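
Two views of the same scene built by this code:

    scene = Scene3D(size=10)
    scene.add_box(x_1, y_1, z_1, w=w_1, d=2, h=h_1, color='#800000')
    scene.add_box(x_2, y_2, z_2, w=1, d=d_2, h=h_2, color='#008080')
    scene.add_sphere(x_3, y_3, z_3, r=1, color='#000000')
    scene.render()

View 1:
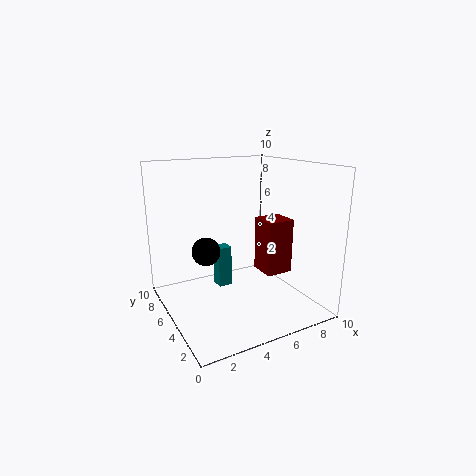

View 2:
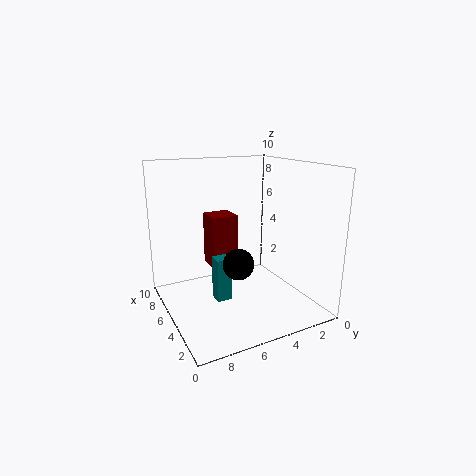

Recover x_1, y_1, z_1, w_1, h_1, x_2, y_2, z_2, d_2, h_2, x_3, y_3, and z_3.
x_1 = 7
y_1 = 4
z_1 = 2
w_1 = 2
h_1 = 4
x_2 = 4
y_2 = 6
z_2 = 1
d_2 = 1
h_2 = 3
x_3 = 3
y_3 = 6
z_3 = 4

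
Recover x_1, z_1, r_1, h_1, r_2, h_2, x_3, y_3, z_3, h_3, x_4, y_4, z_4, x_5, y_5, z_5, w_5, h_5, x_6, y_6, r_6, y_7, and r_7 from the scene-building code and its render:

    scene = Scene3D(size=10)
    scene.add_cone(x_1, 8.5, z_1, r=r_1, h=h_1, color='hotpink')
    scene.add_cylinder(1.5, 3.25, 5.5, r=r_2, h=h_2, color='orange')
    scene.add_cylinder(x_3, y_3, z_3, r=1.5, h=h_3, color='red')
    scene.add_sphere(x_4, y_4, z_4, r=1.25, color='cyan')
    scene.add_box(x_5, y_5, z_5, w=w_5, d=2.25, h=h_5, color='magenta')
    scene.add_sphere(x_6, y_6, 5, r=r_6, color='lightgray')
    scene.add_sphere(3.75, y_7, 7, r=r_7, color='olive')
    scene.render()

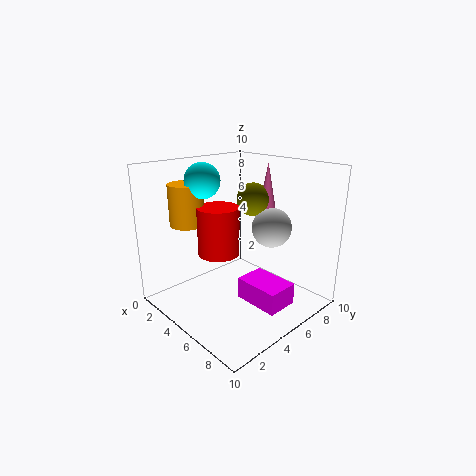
x_1 = 4.5, z_1 = 5.75, r_1 = 0.75, h_1 = 4, r_2 = 1.25, h_2 = 3, x_3 = 3.5, y_3 = 4.5, z_3 = 3.5, h_3 = 3.5, x_4 = 2.5, y_4 = 4, z_4 = 8.75, x_5 = 5.5, y_5 = 4.5, z_5 = 0.75, w_5 = 3.25, h_5 = 1.5, x_6 = 5.25, y_6 = 8.25, r_6 = 1.5, y_7 = 7.75, r_7 = 1.25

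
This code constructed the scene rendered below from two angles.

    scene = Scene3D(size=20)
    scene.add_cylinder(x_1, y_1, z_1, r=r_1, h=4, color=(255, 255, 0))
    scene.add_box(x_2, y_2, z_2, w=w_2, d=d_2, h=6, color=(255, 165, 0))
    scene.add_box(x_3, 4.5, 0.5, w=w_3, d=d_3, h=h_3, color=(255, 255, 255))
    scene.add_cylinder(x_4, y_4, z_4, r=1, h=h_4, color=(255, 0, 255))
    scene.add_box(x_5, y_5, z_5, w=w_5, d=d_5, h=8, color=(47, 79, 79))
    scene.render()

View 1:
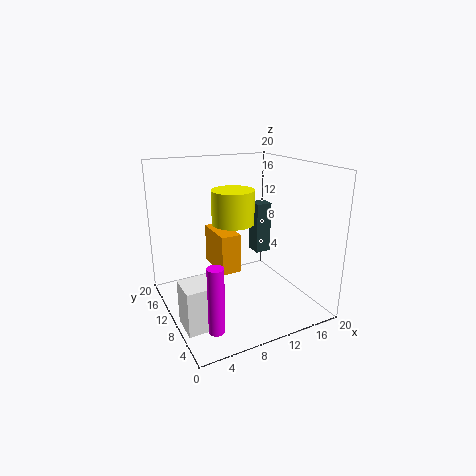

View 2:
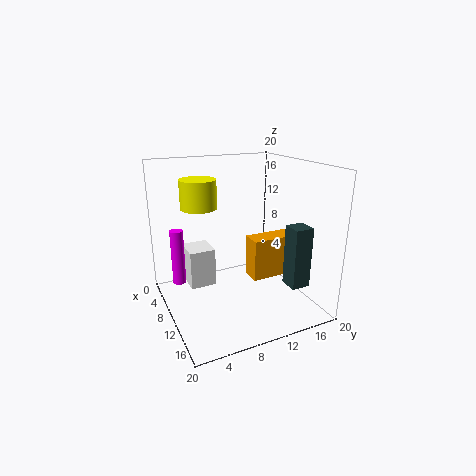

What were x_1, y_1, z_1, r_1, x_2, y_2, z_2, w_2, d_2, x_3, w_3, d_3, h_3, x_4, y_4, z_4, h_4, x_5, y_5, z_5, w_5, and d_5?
x_1 = 7; y_1 = 5.5; z_1 = 14; r_1 = 2.5; x_2 = 8.5; y_2 = 12; z_2 = 3.5; w_2 = 3; d_2 = 6.5; x_3 = 0.5; w_3 = 4.5; d_3 = 4; h_3 = 6; x_4 = 3.5; y_4 = 3; z_4 = 1.5; h_4 = 8.5; x_5 = 15.5; y_5 = 14; z_5 = 5; w_5 = 2.5; d_5 = 2.5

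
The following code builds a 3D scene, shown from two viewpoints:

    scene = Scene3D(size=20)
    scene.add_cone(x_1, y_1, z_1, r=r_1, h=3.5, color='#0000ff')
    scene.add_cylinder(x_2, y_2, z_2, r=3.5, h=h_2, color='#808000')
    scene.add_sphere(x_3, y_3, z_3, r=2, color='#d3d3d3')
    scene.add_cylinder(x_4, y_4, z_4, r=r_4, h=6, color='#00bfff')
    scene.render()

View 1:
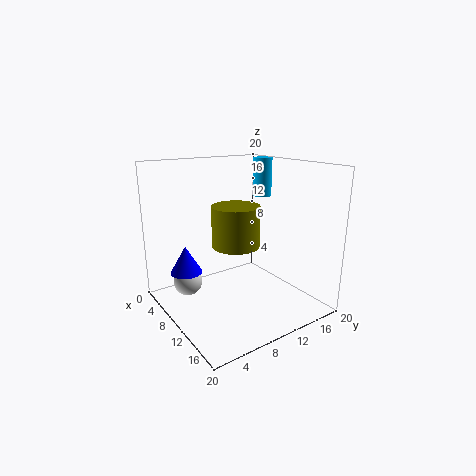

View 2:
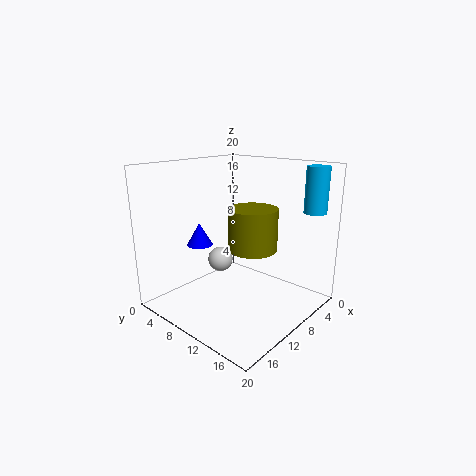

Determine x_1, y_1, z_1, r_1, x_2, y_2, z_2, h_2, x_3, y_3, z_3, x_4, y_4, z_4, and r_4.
x_1 = 10, y_1 = 2, z_1 = 7, r_1 = 2, x_2 = 8, y_2 = 11, z_2 = 8, h_2 = 6, x_3 = 7, y_3 = 3.5, z_3 = 4, x_4 = 4.5, y_4 = 18.5, z_4 = 14, r_4 = 1.5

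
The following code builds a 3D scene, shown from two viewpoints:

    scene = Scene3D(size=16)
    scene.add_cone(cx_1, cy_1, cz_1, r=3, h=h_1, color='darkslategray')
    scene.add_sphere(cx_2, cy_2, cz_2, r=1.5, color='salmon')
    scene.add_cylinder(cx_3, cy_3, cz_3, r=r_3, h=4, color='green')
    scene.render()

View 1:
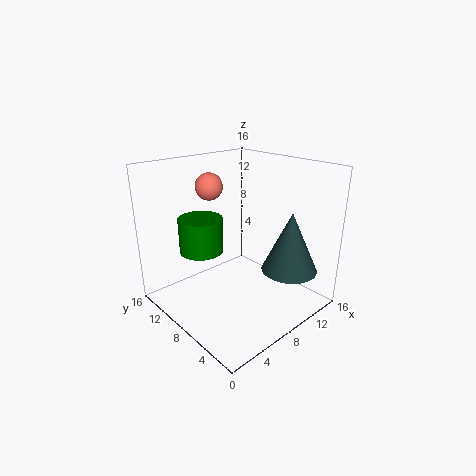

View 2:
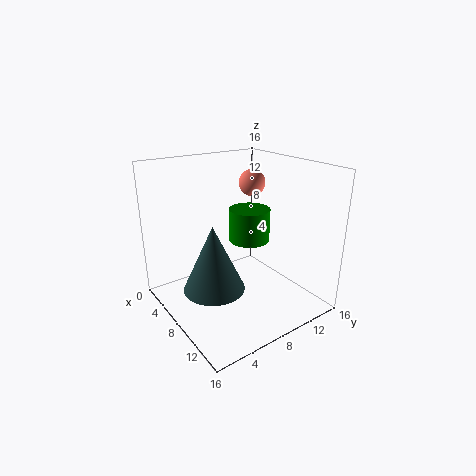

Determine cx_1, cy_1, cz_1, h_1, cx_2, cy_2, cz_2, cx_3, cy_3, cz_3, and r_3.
cx_1 = 11; cy_1 = 3; cz_1 = 5; h_1 = 6.5; cx_2 = 6.5; cy_2 = 11; cz_2 = 13.5; cx_3 = 5.5; cy_3 = 11.5; cz_3 = 6; r_3 = 2.5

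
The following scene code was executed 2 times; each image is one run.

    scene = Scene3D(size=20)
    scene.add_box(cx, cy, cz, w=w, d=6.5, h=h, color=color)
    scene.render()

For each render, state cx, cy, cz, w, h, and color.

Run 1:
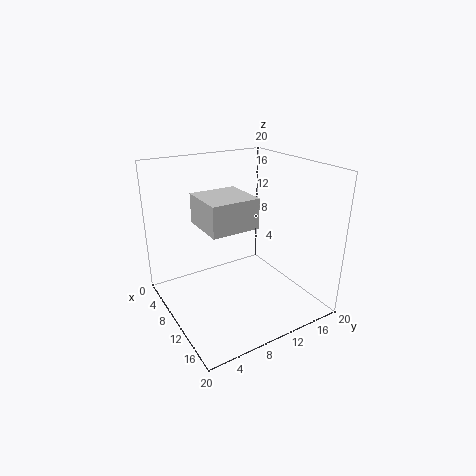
cx = 7; cy = 4.5; cz = 12.5; w = 6.5; h = 4; color = 'lightgray'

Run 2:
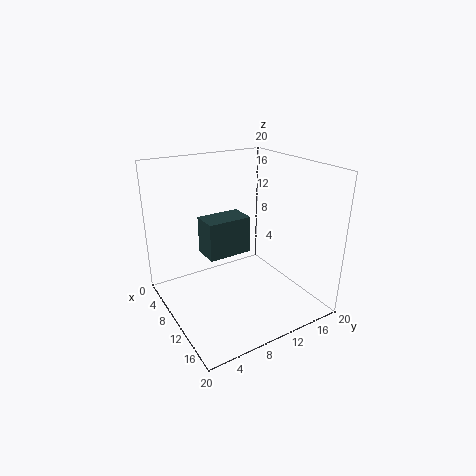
cx = 4.5; cy = 6.5; cz = 6.5; w = 4; h = 5.5; color = 'darkslategray'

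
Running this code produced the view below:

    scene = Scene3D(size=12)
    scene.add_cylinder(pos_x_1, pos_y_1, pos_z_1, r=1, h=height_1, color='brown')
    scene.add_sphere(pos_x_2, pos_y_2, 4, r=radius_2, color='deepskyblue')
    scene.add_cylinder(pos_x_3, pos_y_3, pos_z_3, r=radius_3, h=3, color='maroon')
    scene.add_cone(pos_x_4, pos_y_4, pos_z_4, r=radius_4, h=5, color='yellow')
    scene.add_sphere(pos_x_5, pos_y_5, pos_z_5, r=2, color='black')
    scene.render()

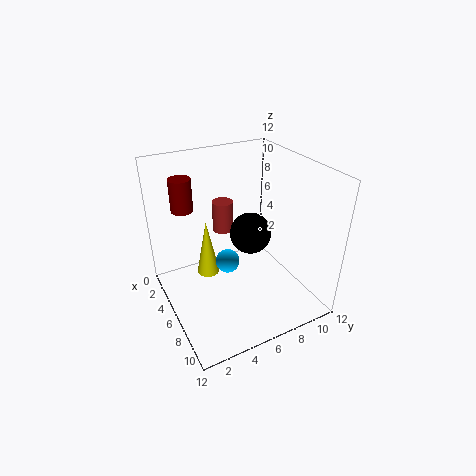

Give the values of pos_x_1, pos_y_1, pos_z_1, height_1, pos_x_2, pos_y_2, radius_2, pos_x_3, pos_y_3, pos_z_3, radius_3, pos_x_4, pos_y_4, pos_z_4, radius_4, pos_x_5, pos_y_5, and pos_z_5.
pos_x_1 = 1; pos_y_1 = 7; pos_z_1 = 4; height_1 = 3; pos_x_2 = 6; pos_y_2 = 5; radius_2 = 1; pos_x_3 = 1; pos_y_3 = 3; pos_z_3 = 7; radius_3 = 1; pos_x_4 = 4; pos_y_4 = 4; pos_z_4 = 2; radius_4 = 1; pos_x_5 = 3; pos_y_5 = 9; pos_z_5 = 4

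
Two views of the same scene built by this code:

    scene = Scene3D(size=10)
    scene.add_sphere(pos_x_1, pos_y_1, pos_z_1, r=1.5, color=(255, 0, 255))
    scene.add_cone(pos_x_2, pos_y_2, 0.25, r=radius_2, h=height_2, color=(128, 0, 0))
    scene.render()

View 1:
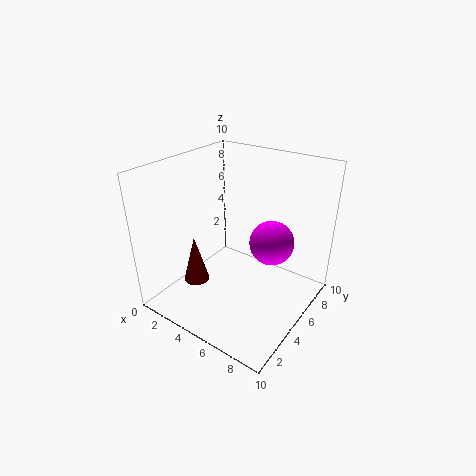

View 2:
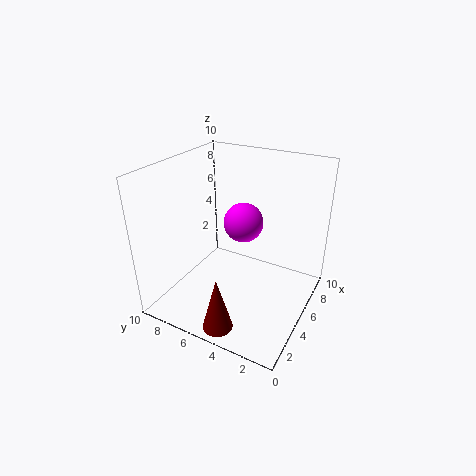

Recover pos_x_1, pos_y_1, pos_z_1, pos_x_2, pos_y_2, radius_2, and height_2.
pos_x_1 = 7.25; pos_y_1 = 5.75; pos_z_1 = 5; pos_x_2 = 1.25; pos_y_2 = 4.5; radius_2 = 1; height_2 = 3.75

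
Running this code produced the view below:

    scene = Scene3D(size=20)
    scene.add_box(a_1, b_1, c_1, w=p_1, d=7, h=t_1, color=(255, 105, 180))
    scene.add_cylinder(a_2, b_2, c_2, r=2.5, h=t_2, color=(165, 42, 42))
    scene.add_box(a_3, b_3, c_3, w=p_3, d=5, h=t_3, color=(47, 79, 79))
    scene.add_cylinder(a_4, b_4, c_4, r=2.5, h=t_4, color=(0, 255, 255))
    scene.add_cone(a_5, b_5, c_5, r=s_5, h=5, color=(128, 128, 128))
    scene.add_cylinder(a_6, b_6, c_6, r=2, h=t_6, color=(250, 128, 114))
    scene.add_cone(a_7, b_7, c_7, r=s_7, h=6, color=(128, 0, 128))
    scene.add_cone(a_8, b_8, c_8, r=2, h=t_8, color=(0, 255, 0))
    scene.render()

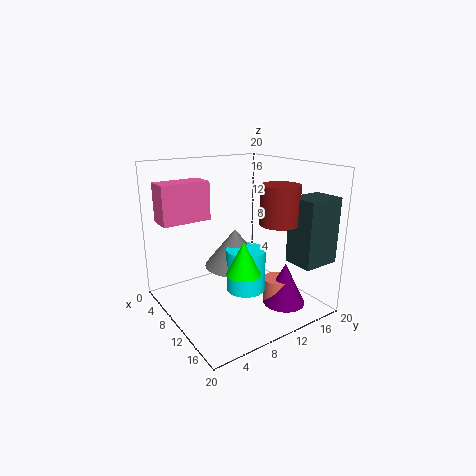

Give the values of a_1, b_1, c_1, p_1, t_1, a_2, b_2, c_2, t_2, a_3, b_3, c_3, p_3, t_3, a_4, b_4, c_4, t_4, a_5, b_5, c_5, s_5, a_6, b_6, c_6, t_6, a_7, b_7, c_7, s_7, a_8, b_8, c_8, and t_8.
a_1 = 2.5
b_1 = 1
c_1 = 12
p_1 = 3.5
t_1 = 5.5
a_2 = 15.5
b_2 = 12.5
c_2 = 13
t_2 = 5
a_3 = 16
b_3 = 13.5
c_3 = 8
p_3 = 4
t_3 = 8.5
a_4 = 14
b_4 = 8.5
c_4 = 4.5
t_4 = 5.5
a_5 = 11.5
b_5 = 8.5
c_5 = 7
s_5 = 4
a_6 = 13.5
b_6 = 14.5
c_6 = 0.5
t_6 = 3.5
a_7 = 14.5
b_7 = 15
c_7 = 0.5
s_7 = 3
a_8 = 17
b_8 = 6
c_8 = 8.5
t_8 = 4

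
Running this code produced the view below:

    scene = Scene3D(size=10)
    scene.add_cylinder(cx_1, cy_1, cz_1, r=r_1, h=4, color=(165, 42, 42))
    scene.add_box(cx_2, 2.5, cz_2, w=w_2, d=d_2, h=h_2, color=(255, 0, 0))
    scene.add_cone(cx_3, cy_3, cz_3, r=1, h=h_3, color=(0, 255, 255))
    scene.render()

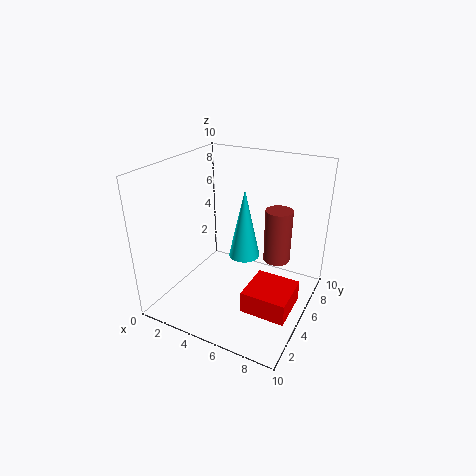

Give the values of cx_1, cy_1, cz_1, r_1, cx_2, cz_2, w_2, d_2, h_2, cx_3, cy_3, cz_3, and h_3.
cx_1 = 7, cy_1 = 7.5, cz_1 = 2.5, r_1 = 1, cx_2 = 6.5, cz_2 = 1, w_2 = 3, d_2 = 3, h_2 = 1.5, cx_3 = 6, cy_3 = 4, cz_3 = 4.5, h_3 = 4.5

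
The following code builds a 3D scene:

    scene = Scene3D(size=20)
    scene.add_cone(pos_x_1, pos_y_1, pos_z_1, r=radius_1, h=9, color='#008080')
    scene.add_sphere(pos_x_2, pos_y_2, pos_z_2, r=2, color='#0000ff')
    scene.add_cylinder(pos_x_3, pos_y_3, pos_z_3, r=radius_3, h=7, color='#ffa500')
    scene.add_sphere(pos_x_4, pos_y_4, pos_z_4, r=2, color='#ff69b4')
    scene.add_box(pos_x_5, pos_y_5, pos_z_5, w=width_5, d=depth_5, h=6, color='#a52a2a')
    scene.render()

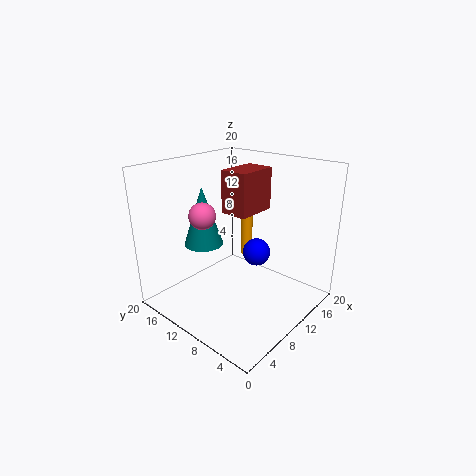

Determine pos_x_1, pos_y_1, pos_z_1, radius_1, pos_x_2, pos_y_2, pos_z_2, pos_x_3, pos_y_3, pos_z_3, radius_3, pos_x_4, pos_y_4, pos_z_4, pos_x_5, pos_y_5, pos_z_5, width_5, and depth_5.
pos_x_1 = 10; pos_y_1 = 17; pos_z_1 = 7; radius_1 = 3; pos_x_2 = 13; pos_y_2 = 9; pos_z_2 = 7; pos_x_3 = 18; pos_y_3 = 15; pos_z_3 = 3; radius_3 = 1; pos_x_4 = 9; pos_y_4 = 16; pos_z_4 = 12; pos_x_5 = 10; pos_y_5 = 9; pos_z_5 = 13; width_5 = 6; depth_5 = 4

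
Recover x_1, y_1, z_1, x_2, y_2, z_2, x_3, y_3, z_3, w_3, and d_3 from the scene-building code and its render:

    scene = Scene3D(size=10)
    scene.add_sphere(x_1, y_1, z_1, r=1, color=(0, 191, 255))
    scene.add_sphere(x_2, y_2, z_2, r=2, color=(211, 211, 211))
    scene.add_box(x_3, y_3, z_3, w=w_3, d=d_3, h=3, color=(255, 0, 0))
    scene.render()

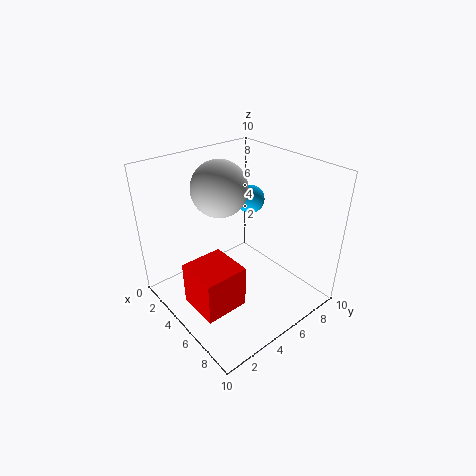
x_1 = 4, y_1 = 7, z_1 = 7, x_2 = 3, y_2 = 5, z_2 = 8, x_3 = 4, y_3 = 1, z_3 = 1, w_3 = 3, d_3 = 3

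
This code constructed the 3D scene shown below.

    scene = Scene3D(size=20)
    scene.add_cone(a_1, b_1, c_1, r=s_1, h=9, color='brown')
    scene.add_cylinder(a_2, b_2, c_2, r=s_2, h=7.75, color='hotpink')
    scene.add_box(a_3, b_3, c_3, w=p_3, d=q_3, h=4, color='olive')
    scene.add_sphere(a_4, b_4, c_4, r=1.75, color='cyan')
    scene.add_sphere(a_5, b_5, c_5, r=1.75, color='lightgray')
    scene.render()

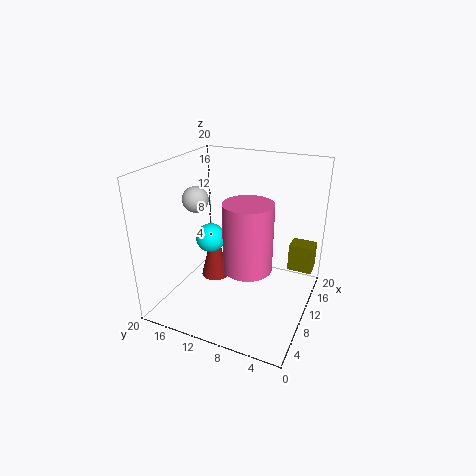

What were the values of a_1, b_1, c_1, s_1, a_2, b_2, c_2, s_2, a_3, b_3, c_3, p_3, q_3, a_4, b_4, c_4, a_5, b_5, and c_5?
a_1 = 14; b_1 = 16; c_1 = 0.25; s_1 = 2.25; a_2 = 2.75; b_2 = 5.5; c_2 = 10.5; s_2 = 2.75; a_3 = 14; b_3 = 0.25; c_3 = 4.25; p_3 = 2.75; q_3 = 3.5; a_4 = 4.25; b_4 = 11; c_4 = 12.5; a_5 = 8; b_5 = 15.25; c_5 = 15.5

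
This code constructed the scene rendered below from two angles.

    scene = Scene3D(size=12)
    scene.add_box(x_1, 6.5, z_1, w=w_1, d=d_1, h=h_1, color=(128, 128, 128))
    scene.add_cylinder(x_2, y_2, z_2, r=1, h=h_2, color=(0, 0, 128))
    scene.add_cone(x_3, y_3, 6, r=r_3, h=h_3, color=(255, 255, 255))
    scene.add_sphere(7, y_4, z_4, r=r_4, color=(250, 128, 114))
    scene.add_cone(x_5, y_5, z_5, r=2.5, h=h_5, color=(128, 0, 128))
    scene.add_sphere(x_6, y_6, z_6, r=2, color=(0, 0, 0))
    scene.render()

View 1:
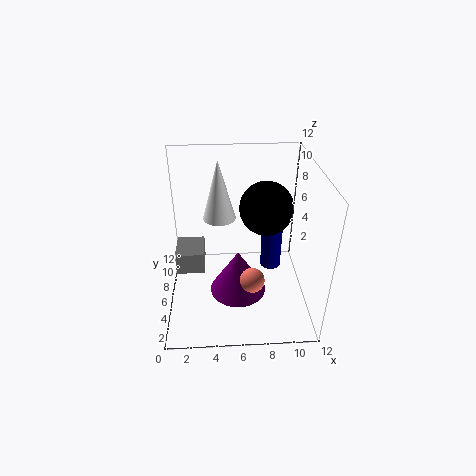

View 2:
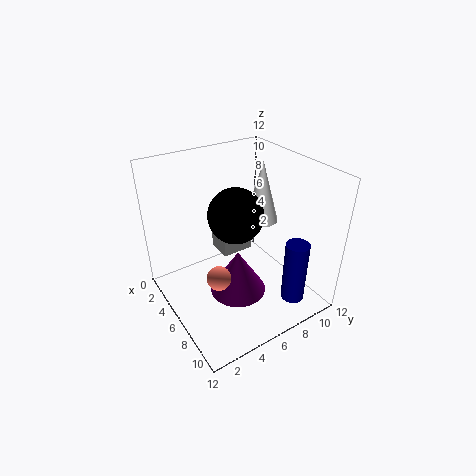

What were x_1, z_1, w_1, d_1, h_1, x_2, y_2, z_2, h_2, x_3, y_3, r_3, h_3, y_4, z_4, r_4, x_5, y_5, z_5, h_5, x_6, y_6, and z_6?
x_1 = 0.5; z_1 = 2; w_1 = 2.5; d_1 = 3; h_1 = 2; x_2 = 9.5; y_2 = 9.5; z_2 = 0.5; h_2 = 5.5; x_3 = 4.5; y_3 = 9.5; r_3 = 1.5; h_3 = 5.5; y_4 = 3.5; z_4 = 3.5; r_4 = 1; x_5 = 6; y_5 = 6; z_5 = 0.5; h_5 = 4; x_6 = 8; y_6 = 4.5; z_6 = 9.5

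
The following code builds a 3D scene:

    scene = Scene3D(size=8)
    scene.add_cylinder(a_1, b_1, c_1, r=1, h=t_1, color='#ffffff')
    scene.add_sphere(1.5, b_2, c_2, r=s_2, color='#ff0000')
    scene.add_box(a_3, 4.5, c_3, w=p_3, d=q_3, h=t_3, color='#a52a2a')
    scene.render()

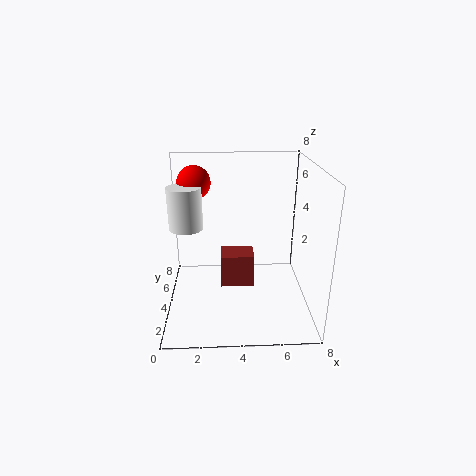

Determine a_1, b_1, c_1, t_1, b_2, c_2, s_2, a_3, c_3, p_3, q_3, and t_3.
a_1 = 1
b_1 = 5.5
c_1 = 4
t_1 = 2.5
b_2 = 6.5
c_2 = 6.5
s_2 = 1
a_3 = 3
c_3 = 0.5
p_3 = 2
q_3 = 1.5
t_3 = 2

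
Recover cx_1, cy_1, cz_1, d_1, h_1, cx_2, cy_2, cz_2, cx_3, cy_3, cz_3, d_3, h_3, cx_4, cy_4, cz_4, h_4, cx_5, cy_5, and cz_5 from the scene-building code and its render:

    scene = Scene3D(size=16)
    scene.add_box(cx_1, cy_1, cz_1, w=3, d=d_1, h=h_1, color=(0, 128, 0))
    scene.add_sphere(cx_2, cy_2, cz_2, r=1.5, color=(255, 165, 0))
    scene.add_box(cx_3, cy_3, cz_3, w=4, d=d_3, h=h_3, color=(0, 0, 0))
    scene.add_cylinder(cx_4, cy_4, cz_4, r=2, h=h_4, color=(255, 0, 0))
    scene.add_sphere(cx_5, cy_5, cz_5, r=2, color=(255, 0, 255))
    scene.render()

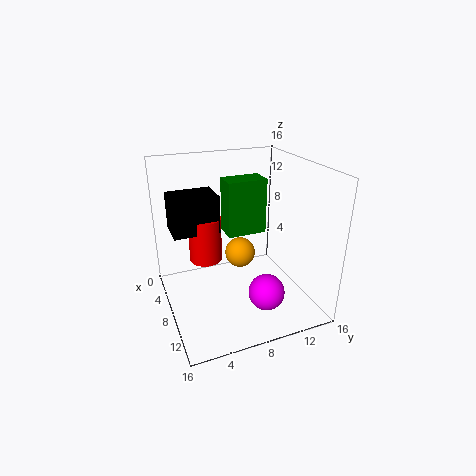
cx_1 = 1, cy_1 = 8.5, cz_1 = 6, d_1 = 5, h_1 = 7, cx_2 = 11, cy_2 = 7, cz_2 = 8, cx_3 = 1, cy_3 = 1.5, cz_3 = 7.5, d_3 = 5.5, h_3 = 4.5, cx_4 = 3.5, cy_4 = 5.5, cz_4 = 3.5, h_4 = 5.5, cx_5 = 11.5, cy_5 = 10, cz_5 = 2.5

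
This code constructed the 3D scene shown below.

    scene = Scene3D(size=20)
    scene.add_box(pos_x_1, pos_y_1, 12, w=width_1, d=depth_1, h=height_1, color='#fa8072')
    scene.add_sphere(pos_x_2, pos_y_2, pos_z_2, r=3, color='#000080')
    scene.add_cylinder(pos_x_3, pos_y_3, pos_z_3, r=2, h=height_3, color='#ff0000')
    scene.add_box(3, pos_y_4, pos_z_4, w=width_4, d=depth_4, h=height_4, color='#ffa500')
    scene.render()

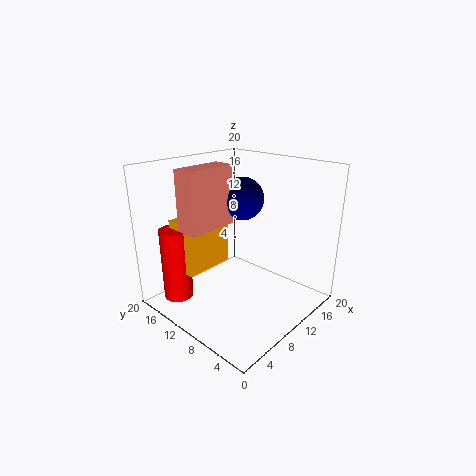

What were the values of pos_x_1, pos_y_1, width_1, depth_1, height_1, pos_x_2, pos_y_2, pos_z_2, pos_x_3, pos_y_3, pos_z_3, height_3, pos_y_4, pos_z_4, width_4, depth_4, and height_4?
pos_x_1 = 3, pos_y_1 = 11, width_1 = 7, depth_1 = 3, height_1 = 8, pos_x_2 = 12, pos_y_2 = 11, pos_z_2 = 15, pos_x_3 = 3, pos_y_3 = 15, pos_z_3 = 2, height_3 = 10, pos_y_4 = 12, pos_z_4 = 6, width_4 = 7, depth_4 = 4, height_4 = 7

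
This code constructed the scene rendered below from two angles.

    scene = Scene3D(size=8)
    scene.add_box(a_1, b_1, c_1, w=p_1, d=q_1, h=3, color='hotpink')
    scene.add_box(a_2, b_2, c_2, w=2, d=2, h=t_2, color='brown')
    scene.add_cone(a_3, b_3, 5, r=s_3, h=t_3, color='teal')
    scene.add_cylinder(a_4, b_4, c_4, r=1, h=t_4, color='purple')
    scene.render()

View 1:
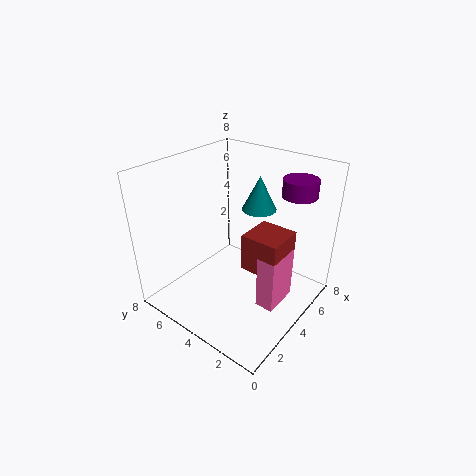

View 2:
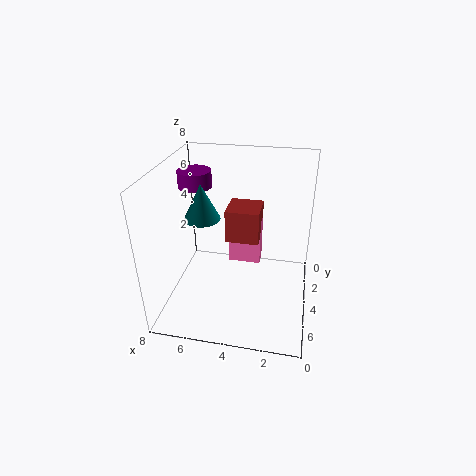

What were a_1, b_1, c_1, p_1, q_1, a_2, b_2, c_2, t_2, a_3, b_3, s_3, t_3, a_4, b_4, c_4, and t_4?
a_1 = 3, b_1 = 1, c_1 = 1, p_1 = 2, q_1 = 1, a_2 = 3, b_2 = 1, c_2 = 3, t_2 = 2, a_3 = 6, b_3 = 4, s_3 = 1, t_3 = 2, a_4 = 7, b_4 = 2, c_4 = 6, t_4 = 1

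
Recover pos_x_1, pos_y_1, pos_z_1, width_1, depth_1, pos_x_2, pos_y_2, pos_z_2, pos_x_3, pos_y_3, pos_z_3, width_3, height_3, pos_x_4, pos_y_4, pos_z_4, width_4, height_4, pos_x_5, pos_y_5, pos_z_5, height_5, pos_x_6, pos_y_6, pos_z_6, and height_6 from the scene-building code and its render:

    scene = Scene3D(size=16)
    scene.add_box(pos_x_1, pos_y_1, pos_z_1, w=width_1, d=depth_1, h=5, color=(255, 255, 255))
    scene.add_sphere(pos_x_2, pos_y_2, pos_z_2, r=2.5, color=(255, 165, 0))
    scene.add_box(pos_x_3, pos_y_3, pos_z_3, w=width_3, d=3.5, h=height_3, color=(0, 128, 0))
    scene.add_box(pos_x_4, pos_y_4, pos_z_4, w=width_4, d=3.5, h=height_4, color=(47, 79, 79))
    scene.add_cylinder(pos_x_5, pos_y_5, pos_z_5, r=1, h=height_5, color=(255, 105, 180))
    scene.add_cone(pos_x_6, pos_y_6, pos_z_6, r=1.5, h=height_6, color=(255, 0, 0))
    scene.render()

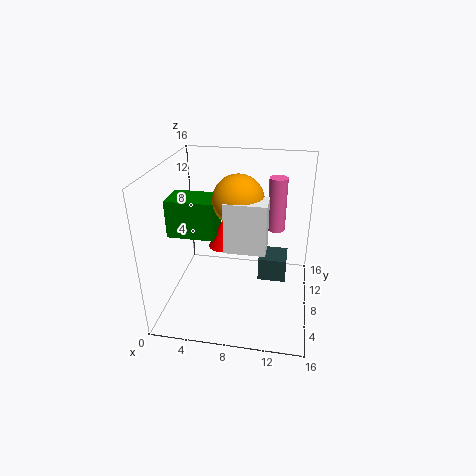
pos_x_1 = 7.5
pos_y_1 = 3
pos_z_1 = 9
width_1 = 4
depth_1 = 2.5
pos_x_2 = 8.5
pos_y_2 = 5.5
pos_z_2 = 13.5
pos_x_3 = 1
pos_y_3 = 5
pos_z_3 = 9
width_3 = 5
height_3 = 4
pos_x_4 = 10
pos_y_4 = 11
pos_z_4 = 0.5
width_4 = 3.5
height_4 = 3
pos_x_5 = 12
pos_y_5 = 10
pos_z_5 = 8.5
height_5 = 6
pos_x_6 = 6.5
pos_y_6 = 7
pos_z_6 = 7.5
height_6 = 3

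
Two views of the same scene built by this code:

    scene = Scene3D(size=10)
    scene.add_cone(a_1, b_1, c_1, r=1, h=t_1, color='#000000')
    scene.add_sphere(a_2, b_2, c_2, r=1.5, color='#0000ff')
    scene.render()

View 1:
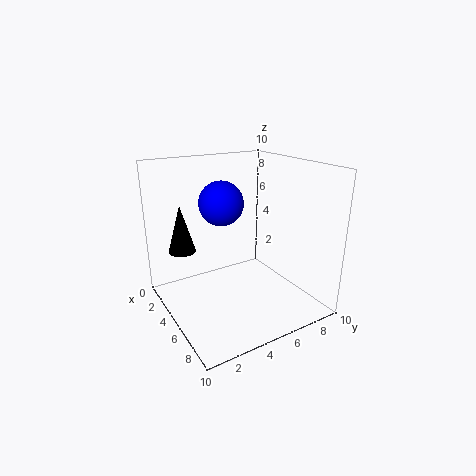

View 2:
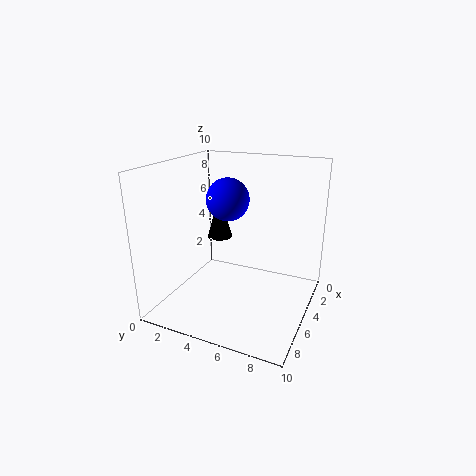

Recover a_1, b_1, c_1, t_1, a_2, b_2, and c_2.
a_1 = 2, b_1 = 2, c_1 = 3.5, t_1 = 3.5, a_2 = 4.5, b_2 = 4, c_2 = 7.5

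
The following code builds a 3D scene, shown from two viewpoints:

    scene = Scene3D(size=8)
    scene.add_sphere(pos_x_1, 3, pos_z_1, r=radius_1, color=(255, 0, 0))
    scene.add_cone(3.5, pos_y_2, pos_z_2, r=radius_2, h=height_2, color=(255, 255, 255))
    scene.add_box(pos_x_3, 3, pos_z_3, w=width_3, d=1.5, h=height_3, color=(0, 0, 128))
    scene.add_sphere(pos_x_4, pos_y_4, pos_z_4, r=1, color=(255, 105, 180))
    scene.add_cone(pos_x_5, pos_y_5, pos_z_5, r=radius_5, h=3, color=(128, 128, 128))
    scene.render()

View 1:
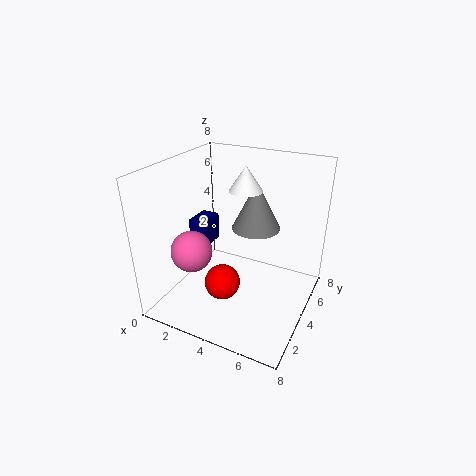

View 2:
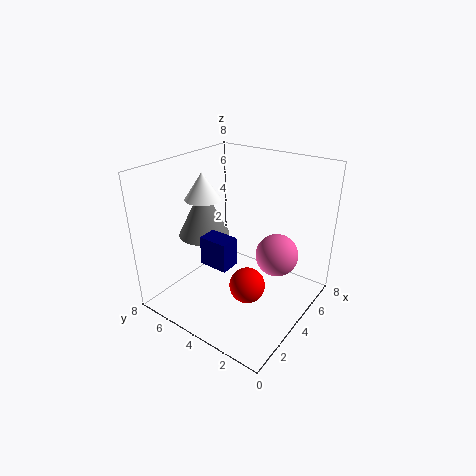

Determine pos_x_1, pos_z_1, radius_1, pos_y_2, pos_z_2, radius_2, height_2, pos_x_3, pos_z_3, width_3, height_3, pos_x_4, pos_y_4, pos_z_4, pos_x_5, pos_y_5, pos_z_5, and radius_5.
pos_x_1 = 3.5; pos_z_1 = 1.5; radius_1 = 1; pos_y_2 = 6; pos_z_2 = 6; radius_2 = 1; height_2 = 1.5; pos_x_3 = 1.5; pos_z_3 = 3.5; width_3 = 1; height_3 = 1.5; pos_x_4 = 3; pos_y_4 = 1; pos_z_4 = 4.5; pos_x_5 = 4; pos_y_5 = 6.5; pos_z_5 = 3.5; radius_5 = 1.5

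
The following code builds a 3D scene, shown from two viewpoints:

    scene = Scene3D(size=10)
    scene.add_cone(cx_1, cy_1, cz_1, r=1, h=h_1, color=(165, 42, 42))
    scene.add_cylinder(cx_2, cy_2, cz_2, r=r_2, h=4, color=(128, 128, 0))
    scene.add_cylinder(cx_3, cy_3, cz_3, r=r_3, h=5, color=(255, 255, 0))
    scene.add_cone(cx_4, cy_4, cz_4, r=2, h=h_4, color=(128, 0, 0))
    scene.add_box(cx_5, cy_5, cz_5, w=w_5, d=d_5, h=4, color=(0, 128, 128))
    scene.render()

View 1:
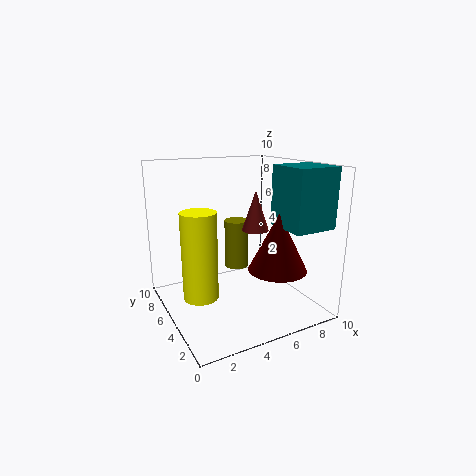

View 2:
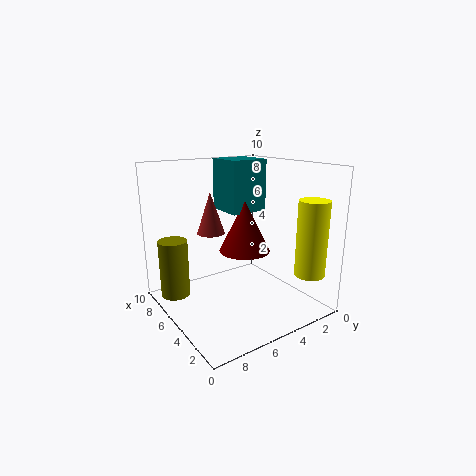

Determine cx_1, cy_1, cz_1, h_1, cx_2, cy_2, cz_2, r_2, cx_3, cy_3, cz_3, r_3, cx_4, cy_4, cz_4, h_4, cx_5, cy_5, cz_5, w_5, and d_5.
cx_1 = 7, cy_1 = 6, cz_1 = 5, h_1 = 3, cx_2 = 7, cy_2 = 9, cz_2 = 1, r_2 = 1, cx_3 = 1, cy_3 = 2, cz_3 = 3, r_3 = 1, cx_4 = 7, cy_4 = 3, cz_4 = 3, h_4 = 4, cx_5 = 7, cy_5 = 1, cz_5 = 6, w_5 = 3, d_5 = 3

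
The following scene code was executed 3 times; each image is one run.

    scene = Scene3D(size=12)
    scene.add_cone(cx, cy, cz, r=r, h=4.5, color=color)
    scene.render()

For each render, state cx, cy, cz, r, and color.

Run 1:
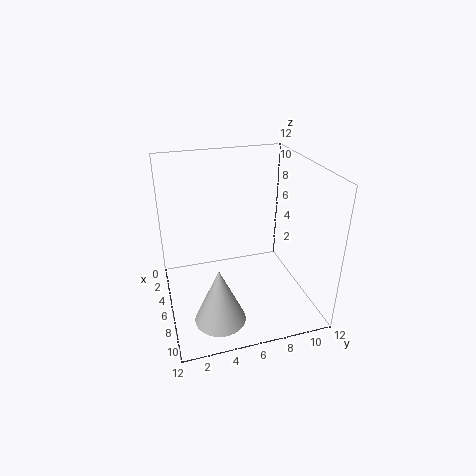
cx = 9.5
cy = 3.5
cz = 1
r = 2
color = 'lightgray'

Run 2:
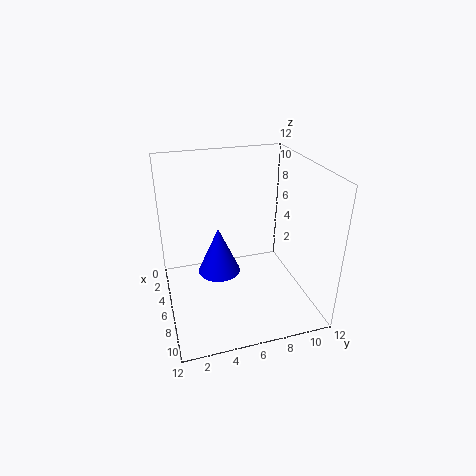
cx = 3
cy = 5
cz = 1
r = 2
color = 'blue'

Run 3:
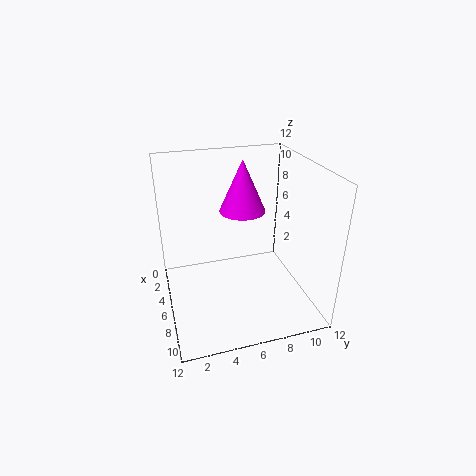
cx = 4
cy = 7
cz = 7.5
r = 2
color = 'magenta'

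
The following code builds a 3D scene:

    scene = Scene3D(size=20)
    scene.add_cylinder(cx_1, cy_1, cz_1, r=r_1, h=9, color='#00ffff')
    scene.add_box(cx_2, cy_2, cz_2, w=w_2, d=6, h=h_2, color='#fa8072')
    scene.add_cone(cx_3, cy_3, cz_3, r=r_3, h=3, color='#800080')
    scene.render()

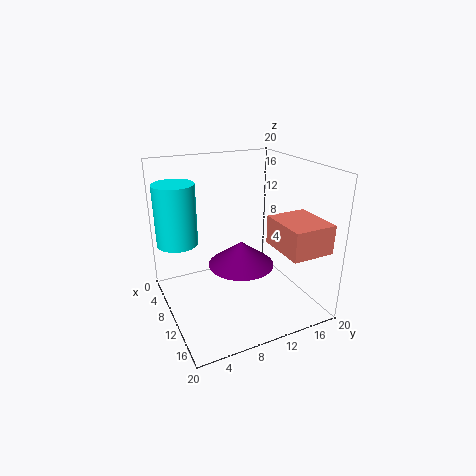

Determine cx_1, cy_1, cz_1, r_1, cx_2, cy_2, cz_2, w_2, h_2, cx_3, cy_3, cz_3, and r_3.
cx_1 = 4; cy_1 = 3; cz_1 = 8; r_1 = 3; cx_2 = 11; cy_2 = 14; cz_2 = 9; w_2 = 7; h_2 = 4; cx_3 = 15; cy_3 = 8; cz_3 = 9; r_3 = 4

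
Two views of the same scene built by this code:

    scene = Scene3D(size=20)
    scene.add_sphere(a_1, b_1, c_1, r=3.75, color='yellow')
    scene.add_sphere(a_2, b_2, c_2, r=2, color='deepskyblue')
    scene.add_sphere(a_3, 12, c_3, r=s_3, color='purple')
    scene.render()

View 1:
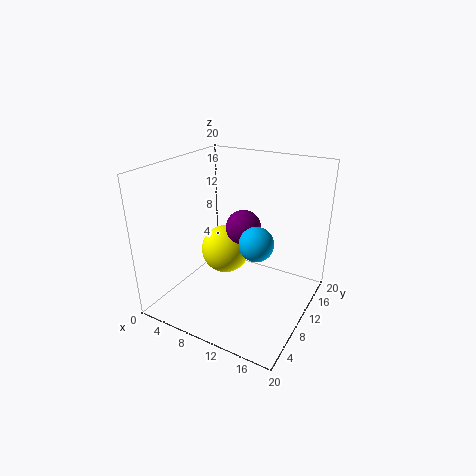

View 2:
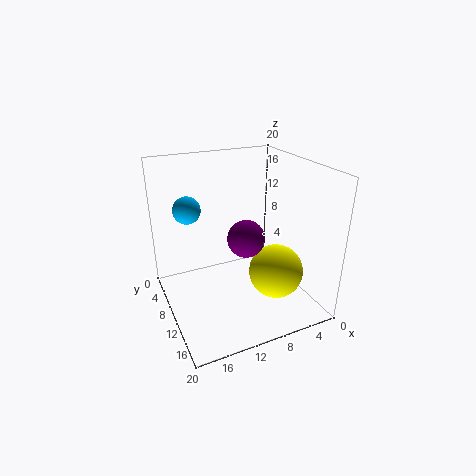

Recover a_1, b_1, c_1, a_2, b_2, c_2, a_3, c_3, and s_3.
a_1 = 5.75
b_1 = 13.5
c_1 = 5.5
a_2 = 15.5
b_2 = 4.5
c_2 = 13
a_3 = 9.75
c_3 = 10.75
s_3 = 2.5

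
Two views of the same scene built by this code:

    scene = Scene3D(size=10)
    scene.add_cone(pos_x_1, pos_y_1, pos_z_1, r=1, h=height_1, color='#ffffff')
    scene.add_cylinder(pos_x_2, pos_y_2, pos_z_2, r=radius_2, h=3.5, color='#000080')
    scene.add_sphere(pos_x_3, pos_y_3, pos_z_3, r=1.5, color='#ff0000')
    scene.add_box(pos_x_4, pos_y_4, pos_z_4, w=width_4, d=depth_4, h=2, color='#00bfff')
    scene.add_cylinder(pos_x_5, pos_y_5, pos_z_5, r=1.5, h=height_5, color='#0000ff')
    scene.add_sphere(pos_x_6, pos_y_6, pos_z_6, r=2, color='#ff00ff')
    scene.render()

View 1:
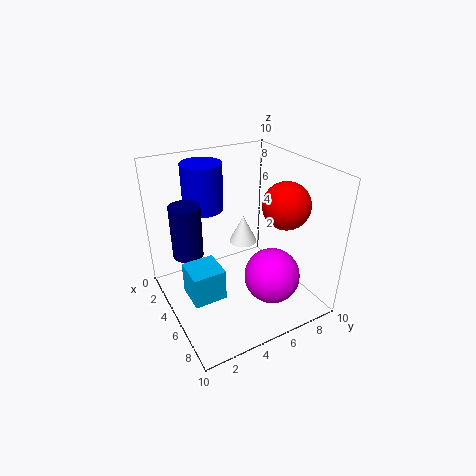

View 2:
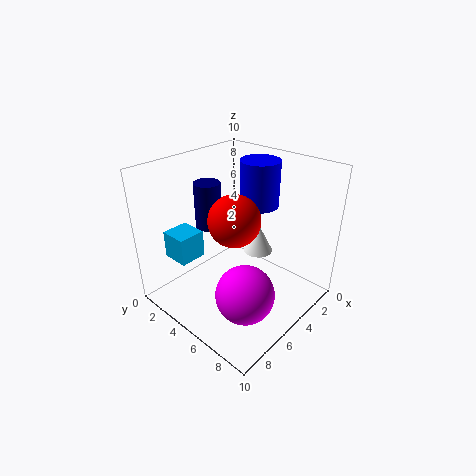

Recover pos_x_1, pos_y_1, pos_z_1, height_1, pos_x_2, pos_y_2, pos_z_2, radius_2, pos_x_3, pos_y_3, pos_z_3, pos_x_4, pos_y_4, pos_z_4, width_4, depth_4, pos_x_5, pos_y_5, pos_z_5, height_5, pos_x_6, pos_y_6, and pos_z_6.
pos_x_1 = 4, pos_y_1 = 6, pos_z_1 = 4, height_1 = 2, pos_x_2 = 4.5, pos_y_2 = 1.5, pos_z_2 = 4.5, radius_2 = 1, pos_x_3 = 7.5, pos_y_3 = 7, pos_z_3 = 8, pos_x_4 = 6, pos_y_4 = 0.5, pos_z_4 = 3, width_4 = 2, depth_4 = 2, pos_x_5 = 1.5, pos_y_5 = 4, pos_z_5 = 6, height_5 = 3.5, pos_x_6 = 6.5, pos_y_6 = 7, pos_z_6 = 2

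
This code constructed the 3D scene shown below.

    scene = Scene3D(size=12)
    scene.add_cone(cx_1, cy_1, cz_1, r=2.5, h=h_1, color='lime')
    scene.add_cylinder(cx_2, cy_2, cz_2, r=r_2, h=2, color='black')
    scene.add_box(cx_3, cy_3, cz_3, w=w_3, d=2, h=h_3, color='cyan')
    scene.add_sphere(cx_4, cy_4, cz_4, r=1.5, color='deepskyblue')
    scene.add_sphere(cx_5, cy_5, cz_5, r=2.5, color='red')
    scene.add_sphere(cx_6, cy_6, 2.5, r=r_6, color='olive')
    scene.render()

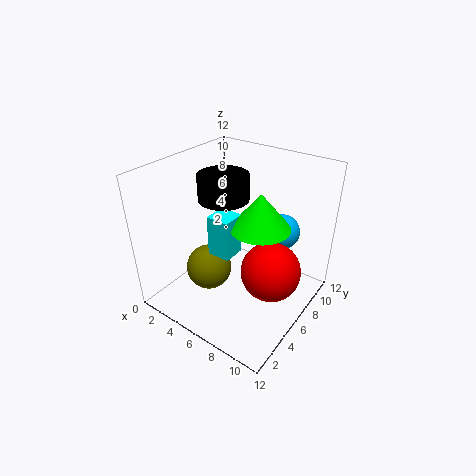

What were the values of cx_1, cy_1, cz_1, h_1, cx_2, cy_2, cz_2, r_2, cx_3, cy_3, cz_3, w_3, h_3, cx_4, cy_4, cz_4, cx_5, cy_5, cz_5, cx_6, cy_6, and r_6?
cx_1 = 7.5; cy_1 = 7; cz_1 = 7; h_1 = 3; cx_2 = 5; cy_2 = 5.5; cz_2 = 9.5; r_2 = 2; cx_3 = 4; cy_3 = 4.5; cz_3 = 4.5; w_3 = 2; h_3 = 3.5; cx_4 = 8.5; cy_4 = 9; cz_4 = 6; cx_5 = 9; cy_5 = 6.5; cz_5 = 3.5; cx_6 = 3.5; cy_6 = 5; r_6 = 2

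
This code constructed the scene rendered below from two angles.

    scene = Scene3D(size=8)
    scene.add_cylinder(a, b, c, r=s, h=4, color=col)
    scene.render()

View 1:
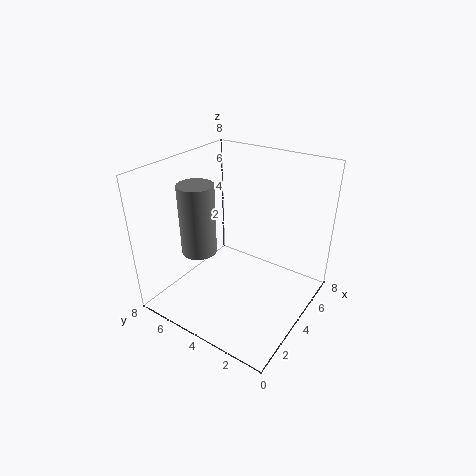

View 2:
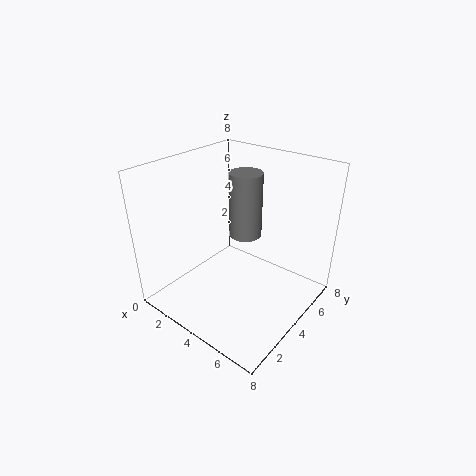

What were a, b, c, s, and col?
a = 3
b = 6
c = 3
s = 1
col = 'gray'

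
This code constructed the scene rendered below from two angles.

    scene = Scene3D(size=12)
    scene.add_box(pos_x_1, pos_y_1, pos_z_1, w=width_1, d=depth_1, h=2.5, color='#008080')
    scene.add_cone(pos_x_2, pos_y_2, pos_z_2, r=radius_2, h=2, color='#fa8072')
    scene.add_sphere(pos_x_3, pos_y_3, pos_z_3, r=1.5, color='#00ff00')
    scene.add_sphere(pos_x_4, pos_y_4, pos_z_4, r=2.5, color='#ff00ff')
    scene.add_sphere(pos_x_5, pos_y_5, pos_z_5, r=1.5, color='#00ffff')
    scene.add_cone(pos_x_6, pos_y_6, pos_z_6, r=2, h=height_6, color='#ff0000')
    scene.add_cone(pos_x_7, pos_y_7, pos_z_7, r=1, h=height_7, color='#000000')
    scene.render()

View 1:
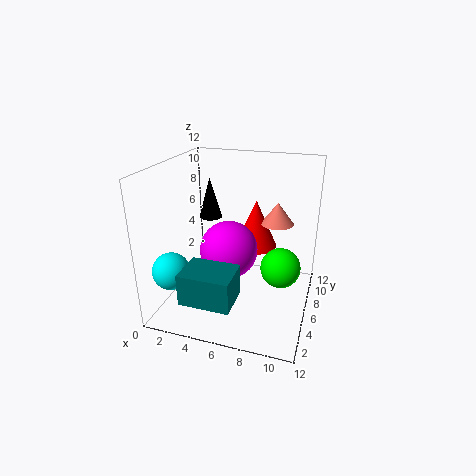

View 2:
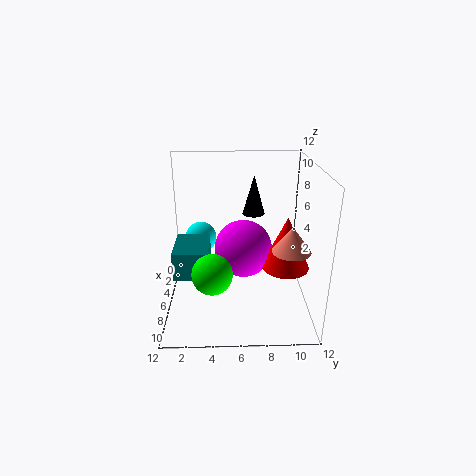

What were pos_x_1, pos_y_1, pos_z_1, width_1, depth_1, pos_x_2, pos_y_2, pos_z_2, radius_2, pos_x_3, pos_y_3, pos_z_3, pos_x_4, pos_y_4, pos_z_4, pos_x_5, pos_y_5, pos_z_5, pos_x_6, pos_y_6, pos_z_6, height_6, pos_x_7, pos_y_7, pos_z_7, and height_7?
pos_x_1 = 3, pos_y_1 = 0.5, pos_z_1 = 2.5, width_1 = 4, depth_1 = 3, pos_x_2 = 8.5, pos_y_2 = 10, pos_z_2 = 6, radius_2 = 1.5, pos_x_3 = 10, pos_y_3 = 4, pos_z_3 = 5, pos_x_4 = 5, pos_y_4 = 6.5, pos_z_4 = 4.5, pos_x_5 = 1.5, pos_y_5 = 2.5, pos_z_5 = 4, pos_x_6 = 6.5, pos_y_6 = 10, pos_z_6 = 3.5, height_6 = 4.5, pos_x_7 = 3, pos_y_7 = 7.5, pos_z_7 = 7, height_7 = 3.5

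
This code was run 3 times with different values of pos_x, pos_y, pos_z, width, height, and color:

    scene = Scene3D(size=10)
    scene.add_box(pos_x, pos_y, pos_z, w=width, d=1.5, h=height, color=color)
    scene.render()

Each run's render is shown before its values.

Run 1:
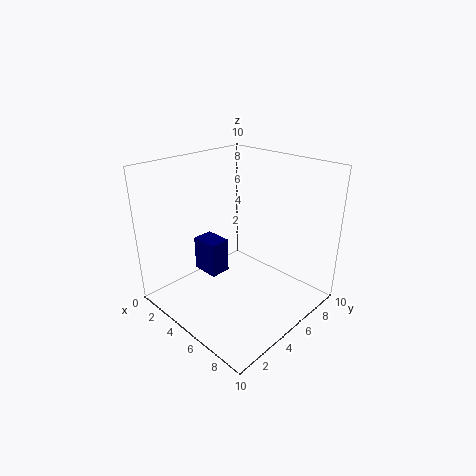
pos_x = 2, pos_y = 3.5, pos_z = 2, width = 2, height = 2.5, color = 'navy'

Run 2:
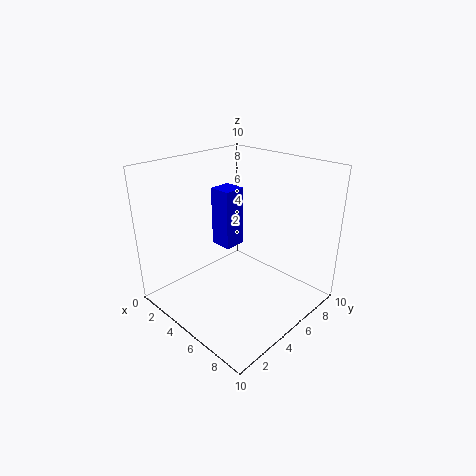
pos_x = 3.5, pos_y = 4, pos_z = 4.5, width = 1.5, height = 4, color = 'blue'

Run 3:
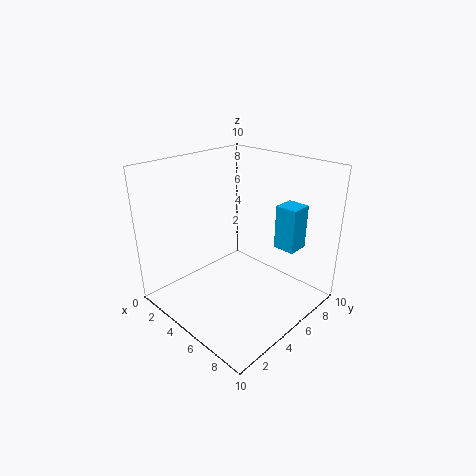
pos_x = 7, pos_y = 6.5, pos_z = 4.5, width = 1.5, height = 3, color = 'deepskyblue'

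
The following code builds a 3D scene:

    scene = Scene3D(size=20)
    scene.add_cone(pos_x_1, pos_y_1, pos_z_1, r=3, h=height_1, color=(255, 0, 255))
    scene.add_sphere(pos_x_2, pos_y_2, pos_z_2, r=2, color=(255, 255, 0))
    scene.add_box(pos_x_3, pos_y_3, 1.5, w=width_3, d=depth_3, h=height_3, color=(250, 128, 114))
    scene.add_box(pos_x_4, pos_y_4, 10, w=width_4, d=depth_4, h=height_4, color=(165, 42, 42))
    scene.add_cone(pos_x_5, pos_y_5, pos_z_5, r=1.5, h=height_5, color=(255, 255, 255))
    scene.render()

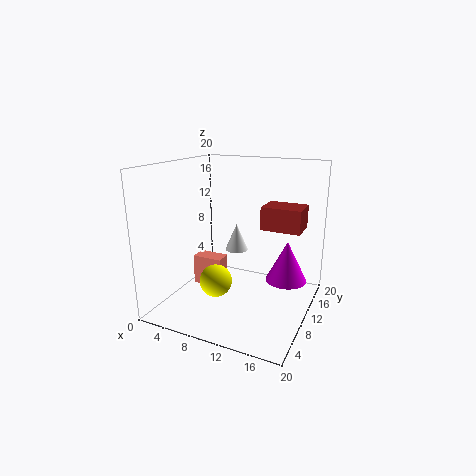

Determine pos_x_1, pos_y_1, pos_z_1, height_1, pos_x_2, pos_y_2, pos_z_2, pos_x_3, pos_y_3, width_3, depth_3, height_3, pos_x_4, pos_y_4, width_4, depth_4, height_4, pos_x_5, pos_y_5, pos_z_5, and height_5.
pos_x_1 = 16; pos_y_1 = 14; pos_z_1 = 3; height_1 = 6; pos_x_2 = 10; pos_y_2 = 3.5; pos_z_2 = 6.5; pos_x_3 = 2.5; pos_y_3 = 10; width_3 = 4.5; depth_3 = 2.5; height_3 = 4.5; pos_x_4 = 11.5; pos_y_4 = 14.5; width_4 = 6; depth_4 = 4.5; height_4 = 3.5; pos_x_5 = 10.5; pos_y_5 = 8.5; pos_z_5 = 9; height_5 = 3.5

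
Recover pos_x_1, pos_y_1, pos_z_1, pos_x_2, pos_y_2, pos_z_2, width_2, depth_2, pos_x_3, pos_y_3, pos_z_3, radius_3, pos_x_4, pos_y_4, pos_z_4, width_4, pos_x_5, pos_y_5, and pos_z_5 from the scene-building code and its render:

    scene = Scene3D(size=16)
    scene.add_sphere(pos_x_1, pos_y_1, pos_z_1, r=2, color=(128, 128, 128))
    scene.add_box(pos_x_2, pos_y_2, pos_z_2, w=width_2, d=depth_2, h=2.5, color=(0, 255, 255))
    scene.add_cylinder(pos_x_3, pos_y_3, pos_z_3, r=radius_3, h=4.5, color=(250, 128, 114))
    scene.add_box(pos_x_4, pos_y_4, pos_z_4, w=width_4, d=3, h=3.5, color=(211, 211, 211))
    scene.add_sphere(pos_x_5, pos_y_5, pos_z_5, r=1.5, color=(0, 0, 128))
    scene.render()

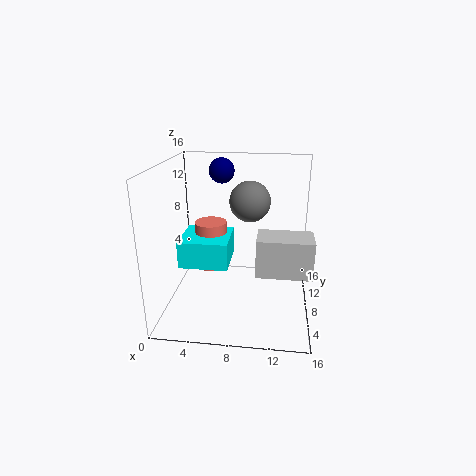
pos_x_1 = 9.5; pos_y_1 = 5.5; pos_z_1 = 13; pos_x_2 = 3.5; pos_y_2 = 0.5; pos_z_2 = 8; width_2 = 4.5; depth_2 = 4.5; pos_x_3 = 6; pos_y_3 = 3.5; pos_z_3 = 7; radius_3 = 1.5; pos_x_4 = 10.5; pos_y_4 = 0.5; pos_z_4 = 7.5; width_4 = 5; pos_x_5 = 5.5; pos_y_5 = 12.5; pos_z_5 = 14.5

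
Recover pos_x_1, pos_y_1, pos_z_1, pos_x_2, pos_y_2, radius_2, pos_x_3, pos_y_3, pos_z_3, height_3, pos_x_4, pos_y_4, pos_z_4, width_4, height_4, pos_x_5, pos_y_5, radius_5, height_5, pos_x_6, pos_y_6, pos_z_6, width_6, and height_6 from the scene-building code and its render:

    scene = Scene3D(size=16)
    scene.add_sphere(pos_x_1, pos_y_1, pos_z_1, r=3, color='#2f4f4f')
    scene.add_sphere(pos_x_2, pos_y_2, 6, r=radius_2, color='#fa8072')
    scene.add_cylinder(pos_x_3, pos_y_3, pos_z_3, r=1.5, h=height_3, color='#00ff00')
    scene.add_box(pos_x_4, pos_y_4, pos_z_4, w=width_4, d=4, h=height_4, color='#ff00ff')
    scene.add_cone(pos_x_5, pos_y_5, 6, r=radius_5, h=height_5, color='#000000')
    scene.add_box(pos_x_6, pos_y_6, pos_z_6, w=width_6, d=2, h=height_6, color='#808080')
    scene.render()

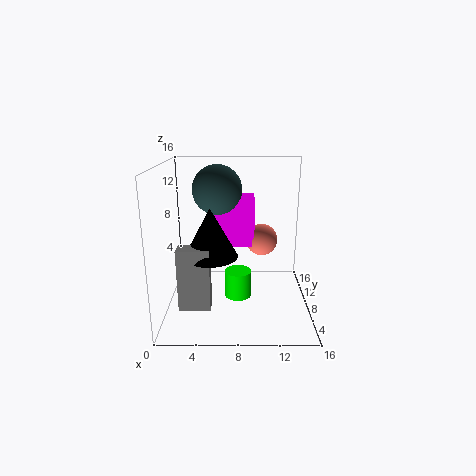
pos_x_1 = 5.5; pos_y_1 = 12.5; pos_z_1 = 12.5; pos_x_2 = 11; pos_y_2 = 13; radius_2 = 2; pos_x_3 = 8; pos_y_3 = 7; pos_z_3 = 1.5; height_3 = 3; pos_x_4 = 4.5; pos_y_4 = 11.5; pos_z_4 = 5.5; width_4 = 5.5; height_4 = 6; pos_x_5 = 5; pos_y_5 = 7.5; radius_5 = 3; height_5 = 5.5; pos_x_6 = 1.5; pos_y_6 = 5; pos_z_6 = 0.5; width_6 = 3.5; height_6 = 7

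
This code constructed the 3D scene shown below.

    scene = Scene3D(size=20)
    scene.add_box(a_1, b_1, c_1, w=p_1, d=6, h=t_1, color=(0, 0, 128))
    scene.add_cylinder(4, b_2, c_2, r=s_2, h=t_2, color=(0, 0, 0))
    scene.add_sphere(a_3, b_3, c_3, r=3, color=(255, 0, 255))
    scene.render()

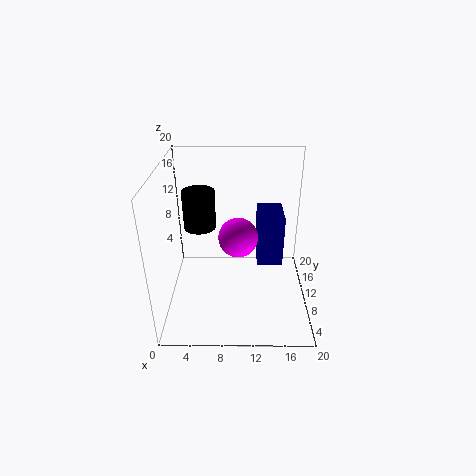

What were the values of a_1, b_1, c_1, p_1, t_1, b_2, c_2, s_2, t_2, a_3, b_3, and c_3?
a_1 = 13; b_1 = 13.5; c_1 = 3; p_1 = 4; t_1 = 8; b_2 = 16; c_2 = 8.5; s_2 = 2.5; t_2 = 6; a_3 = 10; b_3 = 13.5; c_3 = 8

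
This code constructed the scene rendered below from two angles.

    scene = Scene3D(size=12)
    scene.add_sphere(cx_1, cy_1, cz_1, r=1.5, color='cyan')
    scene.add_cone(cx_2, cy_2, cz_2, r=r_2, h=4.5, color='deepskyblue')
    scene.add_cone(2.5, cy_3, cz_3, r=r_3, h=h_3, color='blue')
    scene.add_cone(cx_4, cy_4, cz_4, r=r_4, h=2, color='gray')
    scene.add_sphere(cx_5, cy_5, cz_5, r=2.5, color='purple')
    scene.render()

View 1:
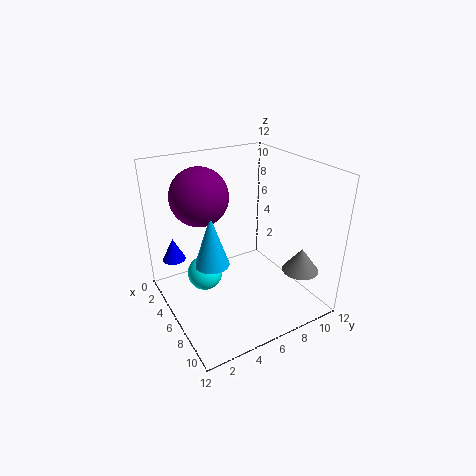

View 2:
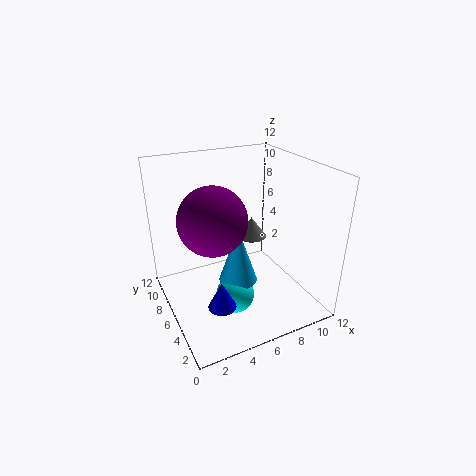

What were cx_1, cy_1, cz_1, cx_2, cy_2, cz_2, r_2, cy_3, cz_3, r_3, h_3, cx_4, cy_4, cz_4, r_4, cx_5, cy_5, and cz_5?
cx_1 = 4.5, cy_1 = 3.5, cz_1 = 2.5, cx_2 = 5, cy_2 = 4, cz_2 = 3.5, r_2 = 1.5, cy_3 = 1.5, cz_3 = 3.5, r_3 = 1, h_3 = 2, cx_4 = 9.5, cy_4 = 10, cz_4 = 3.5, r_4 = 1.5, cx_5 = 3, cy_5 = 4, cz_5 = 9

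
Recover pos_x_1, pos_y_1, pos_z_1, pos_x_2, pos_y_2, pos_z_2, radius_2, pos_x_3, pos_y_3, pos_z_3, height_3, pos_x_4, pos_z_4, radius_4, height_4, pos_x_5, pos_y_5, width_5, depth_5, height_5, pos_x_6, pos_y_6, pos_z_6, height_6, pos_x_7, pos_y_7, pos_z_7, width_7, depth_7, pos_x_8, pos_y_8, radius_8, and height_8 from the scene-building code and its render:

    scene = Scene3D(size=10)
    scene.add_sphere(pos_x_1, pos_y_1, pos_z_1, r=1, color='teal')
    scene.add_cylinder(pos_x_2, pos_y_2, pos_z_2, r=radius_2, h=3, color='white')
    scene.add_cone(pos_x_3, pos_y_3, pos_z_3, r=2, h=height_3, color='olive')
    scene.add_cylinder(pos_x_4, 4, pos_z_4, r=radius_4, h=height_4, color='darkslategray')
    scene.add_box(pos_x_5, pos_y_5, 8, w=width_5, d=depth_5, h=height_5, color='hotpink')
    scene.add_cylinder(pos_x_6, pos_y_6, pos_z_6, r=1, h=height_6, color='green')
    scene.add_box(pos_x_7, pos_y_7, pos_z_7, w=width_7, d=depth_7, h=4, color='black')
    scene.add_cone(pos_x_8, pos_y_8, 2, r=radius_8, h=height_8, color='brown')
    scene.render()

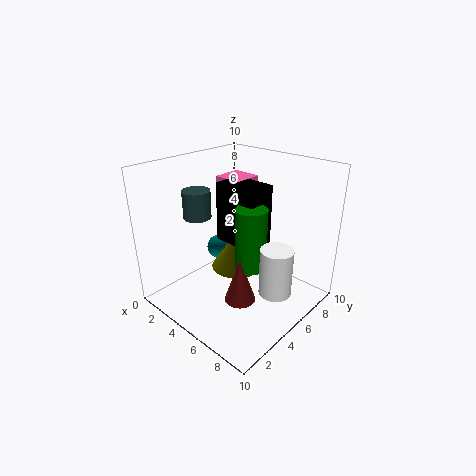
pos_x_1 = 1; pos_y_1 = 7; pos_z_1 = 2; pos_x_2 = 9; pos_y_2 = 4; pos_z_2 = 3; radius_2 = 1; pos_x_3 = 3; pos_y_3 = 7; pos_z_3 = 1; height_3 = 3; pos_x_4 = 2; pos_z_4 = 6; radius_4 = 1; height_4 = 2; pos_x_5 = 3; pos_y_5 = 5; width_5 = 2; depth_5 = 2; height_5 = 1; pos_x_6 = 7; pos_y_6 = 4; pos_z_6 = 4; height_6 = 4; pos_x_7 = 4; pos_y_7 = 4; pos_z_7 = 5; width_7 = 3; depth_7 = 2; pos_x_8 = 7; pos_y_8 = 3; radius_8 = 1; height_8 = 3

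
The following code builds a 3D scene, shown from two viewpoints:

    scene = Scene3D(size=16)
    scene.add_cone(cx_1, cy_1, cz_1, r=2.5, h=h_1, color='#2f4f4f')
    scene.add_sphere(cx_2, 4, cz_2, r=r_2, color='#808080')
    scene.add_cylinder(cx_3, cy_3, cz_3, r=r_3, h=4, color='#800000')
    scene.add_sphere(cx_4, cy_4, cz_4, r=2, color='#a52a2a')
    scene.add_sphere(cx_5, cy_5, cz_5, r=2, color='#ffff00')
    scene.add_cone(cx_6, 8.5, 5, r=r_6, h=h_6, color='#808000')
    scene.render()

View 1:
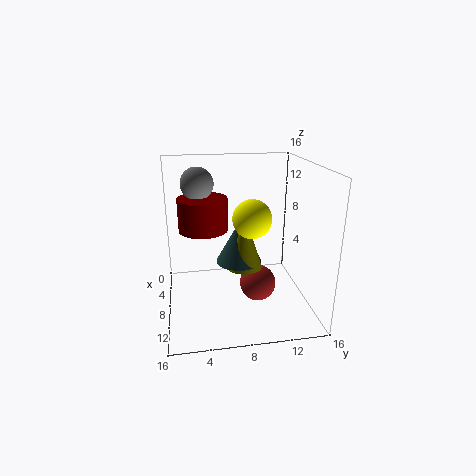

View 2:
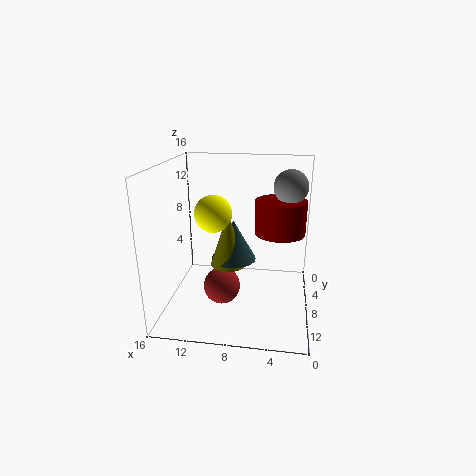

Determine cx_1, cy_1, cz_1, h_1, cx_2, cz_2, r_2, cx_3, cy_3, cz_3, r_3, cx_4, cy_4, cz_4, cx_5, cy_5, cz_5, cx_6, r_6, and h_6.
cx_1 = 8.5; cy_1 = 8; cz_1 = 5.5; h_1 = 4.5; cx_2 = 2.5; cz_2 = 13; r_2 = 2; cx_3 = 3.5; cy_3 = 4.5; cz_3 = 7.5; r_3 = 3; cx_4 = 9.5; cy_4 = 10; cz_4 = 3; cx_5 = 10.5; cy_5 = 9; cz_5 = 11; cx_6 = 9; r_6 = 2; h_6 = 6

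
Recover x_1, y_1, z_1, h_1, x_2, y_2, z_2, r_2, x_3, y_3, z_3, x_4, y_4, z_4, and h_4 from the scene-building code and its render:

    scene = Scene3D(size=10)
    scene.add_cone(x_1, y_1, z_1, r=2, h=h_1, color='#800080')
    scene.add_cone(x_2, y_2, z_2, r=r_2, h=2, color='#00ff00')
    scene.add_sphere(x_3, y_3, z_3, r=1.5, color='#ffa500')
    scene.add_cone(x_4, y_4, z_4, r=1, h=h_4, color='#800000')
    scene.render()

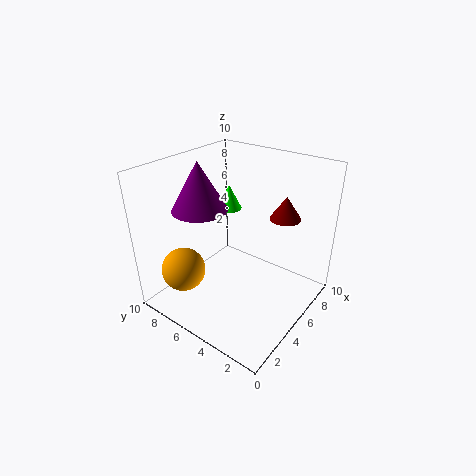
x_1 = 4.5
y_1 = 8
z_1 = 6.5
h_1 = 3.5
x_2 = 8.5
y_2 = 8.5
z_2 = 5
r_2 = 1
x_3 = 2
y_3 = 7.5
z_3 = 3
x_4 = 6
y_4 = 2
z_4 = 7
h_4 = 1.5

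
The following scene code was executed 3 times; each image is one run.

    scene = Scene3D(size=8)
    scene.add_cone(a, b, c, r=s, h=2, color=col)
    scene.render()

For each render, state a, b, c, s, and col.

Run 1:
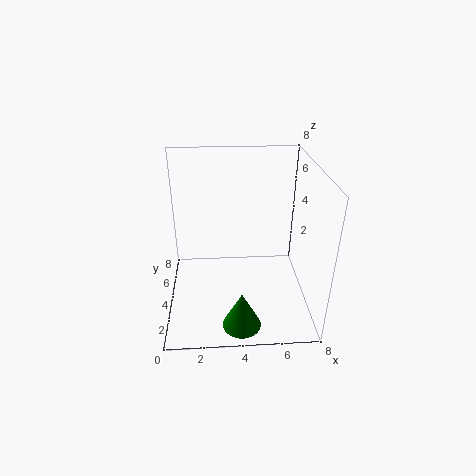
a = 4
b = 1
c = 0.5
s = 1
col = 'green'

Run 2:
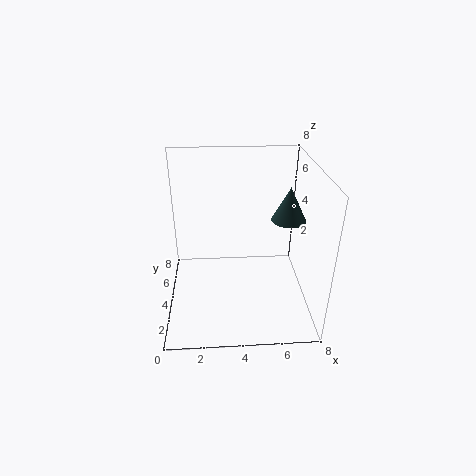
a = 7
b = 5
c = 4.5
s = 1
col = 'darkslategray'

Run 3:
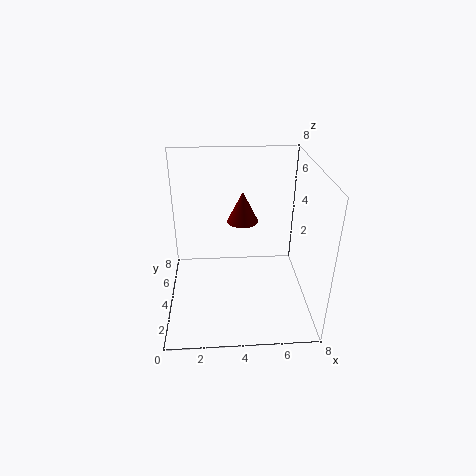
a = 4.5
b = 7
c = 3.5
s = 1
col = 'maroon'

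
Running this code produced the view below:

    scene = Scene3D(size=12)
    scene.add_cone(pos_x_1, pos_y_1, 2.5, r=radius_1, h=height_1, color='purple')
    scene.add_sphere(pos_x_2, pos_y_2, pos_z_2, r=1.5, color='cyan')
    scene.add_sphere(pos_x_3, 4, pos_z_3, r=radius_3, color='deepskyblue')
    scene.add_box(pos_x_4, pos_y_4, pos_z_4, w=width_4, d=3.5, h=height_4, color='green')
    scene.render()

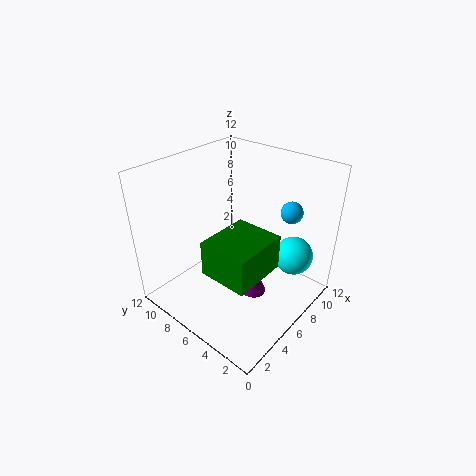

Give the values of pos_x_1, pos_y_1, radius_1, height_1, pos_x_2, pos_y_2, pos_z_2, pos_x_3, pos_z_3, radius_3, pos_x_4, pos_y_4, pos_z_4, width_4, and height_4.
pos_x_1 = 5
pos_y_1 = 3.5
radius_1 = 1
height_1 = 2.5
pos_x_2 = 7.5
pos_y_2 = 1.5
pos_z_2 = 5.5
pos_x_3 = 11
pos_z_3 = 7
radius_3 = 1
pos_x_4 = 0.5
pos_y_4 = 1
pos_z_4 = 6.5
width_4 = 4
height_4 = 2.5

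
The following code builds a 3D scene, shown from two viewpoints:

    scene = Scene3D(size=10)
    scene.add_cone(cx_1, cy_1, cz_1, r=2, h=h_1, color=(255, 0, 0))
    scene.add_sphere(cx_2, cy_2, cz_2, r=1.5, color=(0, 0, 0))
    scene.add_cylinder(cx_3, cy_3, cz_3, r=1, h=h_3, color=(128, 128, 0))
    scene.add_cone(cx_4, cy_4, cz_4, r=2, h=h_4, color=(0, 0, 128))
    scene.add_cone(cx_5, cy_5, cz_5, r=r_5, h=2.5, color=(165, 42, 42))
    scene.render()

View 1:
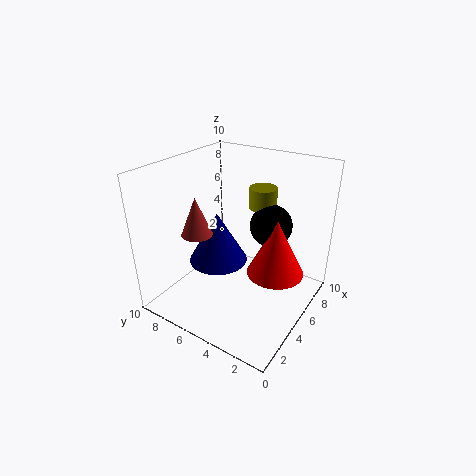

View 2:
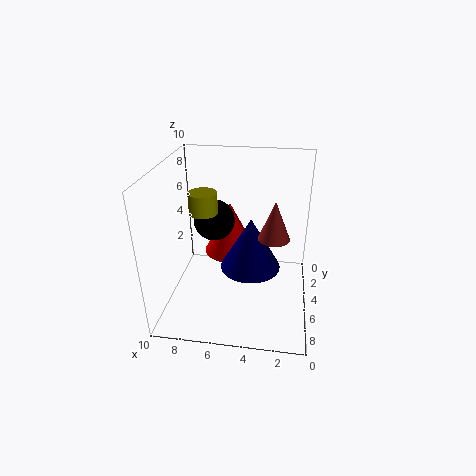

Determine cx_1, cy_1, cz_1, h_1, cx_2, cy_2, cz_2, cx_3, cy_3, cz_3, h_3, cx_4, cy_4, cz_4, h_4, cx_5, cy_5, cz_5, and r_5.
cx_1 = 6, cy_1 = 2.5, cz_1 = 2.5, h_1 = 4, cx_2 = 7, cy_2 = 3.5, cz_2 = 5.5, cx_3 = 7.5, cy_3 = 4.5, cz_3 = 6.5, h_3 = 1.5, cx_4 = 4, cy_4 = 6, cz_4 = 3.5, h_4 = 3.5, cx_5 = 2.5, cy_5 = 6.5, cz_5 = 6, r_5 = 1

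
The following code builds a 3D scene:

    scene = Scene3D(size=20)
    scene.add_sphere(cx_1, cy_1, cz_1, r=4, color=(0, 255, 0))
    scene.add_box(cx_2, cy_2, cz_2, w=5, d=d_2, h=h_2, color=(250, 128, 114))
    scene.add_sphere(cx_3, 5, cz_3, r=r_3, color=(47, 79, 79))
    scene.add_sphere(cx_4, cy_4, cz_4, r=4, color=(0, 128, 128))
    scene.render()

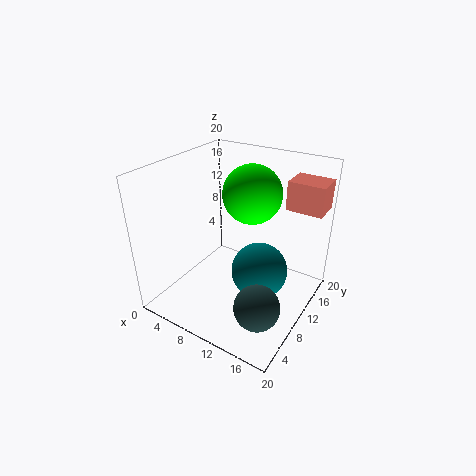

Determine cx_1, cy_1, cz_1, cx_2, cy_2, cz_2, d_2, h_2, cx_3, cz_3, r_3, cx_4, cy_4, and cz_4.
cx_1 = 11, cy_1 = 12, cz_1 = 16, cx_2 = 15, cy_2 = 14, cz_2 = 14, d_2 = 4, h_2 = 4, cx_3 = 16, cz_3 = 4, r_3 = 3, cx_4 = 13, cy_4 = 11, cz_4 = 5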